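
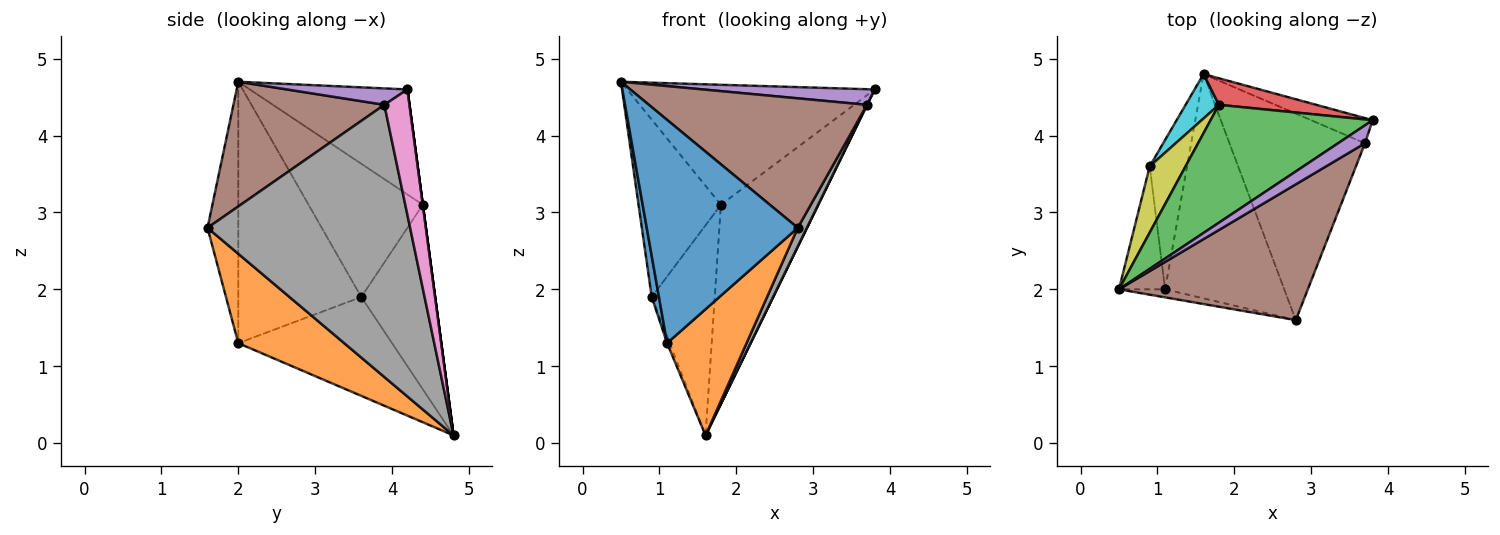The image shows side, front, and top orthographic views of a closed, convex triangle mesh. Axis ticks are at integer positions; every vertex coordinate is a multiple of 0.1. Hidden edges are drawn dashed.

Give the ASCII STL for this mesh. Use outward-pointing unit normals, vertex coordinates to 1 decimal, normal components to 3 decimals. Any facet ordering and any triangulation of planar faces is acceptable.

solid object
 facet normal -0.199 -0.979 -0.035
  outer loop
   vertex 1.1 2.0 1.3
   vertex 2.8 1.6 2.8
   vertex 0.5 2.0 4.7
  endloop
 endfacet
 facet normal 0.547 -0.410 -0.730
  outer loop
   vertex 1.1 2.0 1.3
   vertex 1.6 4.8 0.1
   vertex 2.8 1.6 2.8
  endloop
 endfacet
 facet normal -0.414 0.649 0.638
  outer loop
   vertex 1.8 4.4 3.1
   vertex 0.5 2.0 4.7
   vertex 3.8 4.2 4.6
  endloop
 endfacet
 facet normal 0.000 0.991 0.132
  outer loop
   vertex 1.8 4.4 3.1
   vertex 3.8 4.2 4.6
   vertex 1.6 4.8 0.1
  endloop
 endfacet
 facet normal 0.418 -0.596 0.685
  outer loop
   vertex 3.7 3.9 4.4
   vertex 3.8 4.2 4.6
   vertex 0.5 2.0 4.7
  endloop
 endfacet
 facet normal 0.431 -0.623 0.653
  outer loop
   vertex 3.7 3.9 4.4
   vertex 0.5 2.0 4.7
   vertex 2.8 1.6 2.8
  endloop
 endfacet
 facet normal 0.898 -0.006 -0.440
  outer loop
   vertex 3.7 3.9 4.4
   vertex 1.6 4.8 0.1
   vertex 3.8 4.2 4.6
  endloop
 endfacet
 facet normal 0.894 -0.040 -0.445
  outer loop
   vertex 3.7 3.9 4.4
   vertex 2.8 1.6 2.8
   vertex 1.6 4.8 0.1
  endloop
 endfacet
 facet normal -0.792 0.571 0.213
  outer loop
   vertex 0.9 3.6 1.9
   vertex 0.5 2.0 4.7
   vertex 1.8 4.4 3.1
  endloop
 endfacet
 facet normal -0.753 0.643 0.136
  outer loop
   vertex 0.9 3.6 1.9
   vertex 1.8 4.4 3.1
   vertex 1.6 4.8 0.1
  endloop
 endfacet
 facet normal -0.983 -0.058 -0.173
  outer loop
   vertex 0.9 3.6 1.9
   vertex 1.1 2.0 1.3
   vertex 0.5 2.0 4.7
  endloop
 endfacet
 facet normal -0.935 0.016 -0.353
  outer loop
   vertex 0.9 3.6 1.9
   vertex 1.6 4.8 0.1
   vertex 1.1 2.0 1.3
  endloop
 endfacet
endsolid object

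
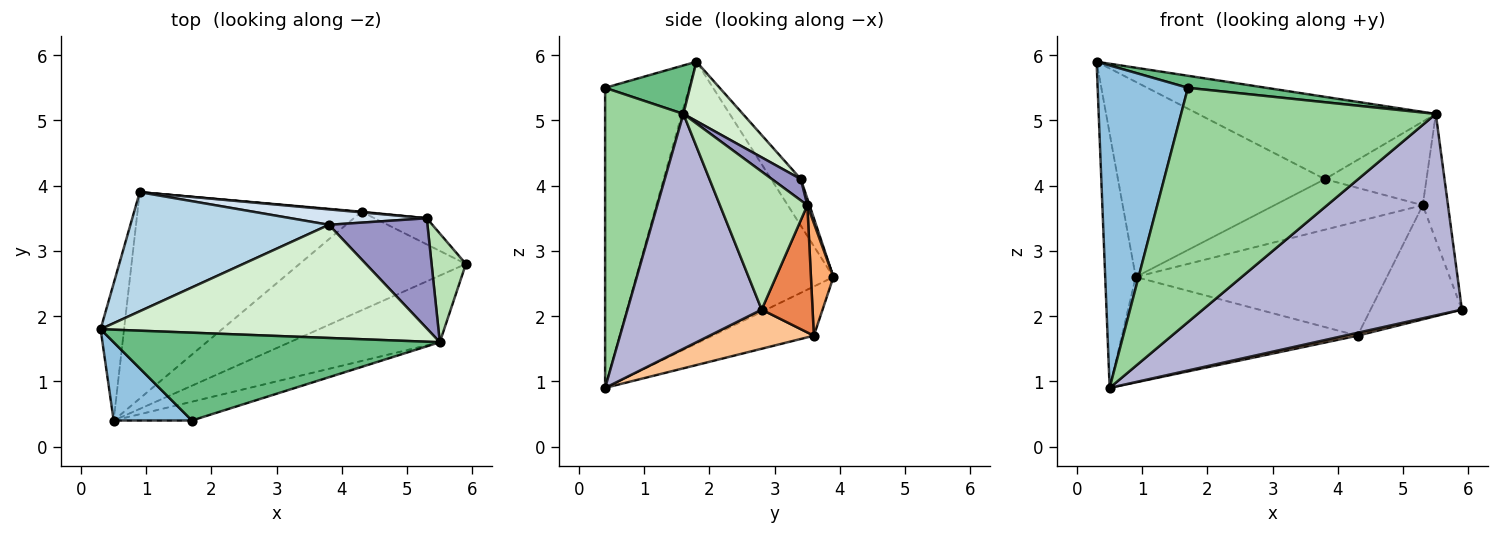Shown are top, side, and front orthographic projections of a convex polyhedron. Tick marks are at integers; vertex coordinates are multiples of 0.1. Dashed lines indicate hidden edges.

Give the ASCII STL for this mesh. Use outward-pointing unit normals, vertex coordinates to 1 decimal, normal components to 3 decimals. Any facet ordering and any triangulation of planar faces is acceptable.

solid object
 facet normal -0.985 0.152 -0.082
  outer loop
   vertex 0.5 0.4 0.9
   vertex 0.3 1.8 5.9
   vertex 0.9 3.9 2.6
  endloop
 endfacet
 facet normal -0.671 -0.721 0.175
  outer loop
   vertex 1.7 0.4 5.5
   vertex 0.3 1.8 5.9
   vertex 0.5 0.4 0.9
  endloop
 endfacet
 facet normal -0.121 0.847 0.517
  outer loop
   vertex 3.8 3.4 4.1
   vertex 0.9 3.9 2.6
   vertex 0.3 1.8 5.9
  endloop
 endfacet
 facet normal 0.014 0.956 0.292
  outer loop
   vertex 3.8 3.4 4.1
   vertex 5.3 3.5 3.7
   vertex 0.9 3.9 2.6
  endloop
 endfacet
 facet normal 0.477 0.857 -0.196
  outer loop
   vertex 4.3 3.6 1.7
   vertex 5.3 3.5 3.7
   vertex 5.9 2.8 2.1
  endloop
 endfacet
 facet normal 0.089 0.996 0.005
  outer loop
   vertex 4.3 3.6 1.7
   vertex 0.9 3.9 2.6
   vertex 5.3 3.5 3.7
  endloop
 endfacet
 facet normal 0.229 -0.029 -0.973
  outer loop
   vertex 4.3 3.6 1.7
   vertex 5.9 2.8 2.1
   vertex 0.5 0.4 0.9
  endloop
 endfacet
 facet normal -0.192 0.446 -0.874
  outer loop
   vertex 4.3 3.6 1.7
   vertex 0.5 0.4 0.9
   vertex 0.9 3.9 2.6
  endloop
 endfacet
 facet normal 0.146 -0.134 0.980
  outer loop
   vertex 5.5 1.6 5.1
   vertex 0.3 1.8 5.9
   vertex 1.7 0.4 5.5
  endloop
 endfacet
 facet normal 0.293 -0.953 -0.076
  outer loop
   vertex 5.5 1.6 5.1
   vertex 1.7 0.4 5.5
   vertex 0.5 0.4 0.9
  endloop
 endfacet
 facet normal 0.934 0.270 0.232
  outer loop
   vertex 5.5 1.6 5.1
   vertex 5.9 2.8 2.1
   vertex 5.3 3.5 3.7
  endloop
 endfacet
 facet normal 0.145 0.582 0.800
  outer loop
   vertex 5.5 1.6 5.1
   vertex 3.8 3.4 4.1
   vertex 0.3 1.8 5.9
  endloop
 endfacet
 facet normal 0.170 0.596 0.785
  outer loop
   vertex 5.5 1.6 5.1
   vertex 5.3 3.5 3.7
   vertex 3.8 3.4 4.1
  endloop
 endfacet
 facet normal 0.441 -0.852 -0.282
  outer loop
   vertex 5.5 1.6 5.1
   vertex 0.5 0.4 0.9
   vertex 5.9 2.8 2.1
  endloop
 endfacet
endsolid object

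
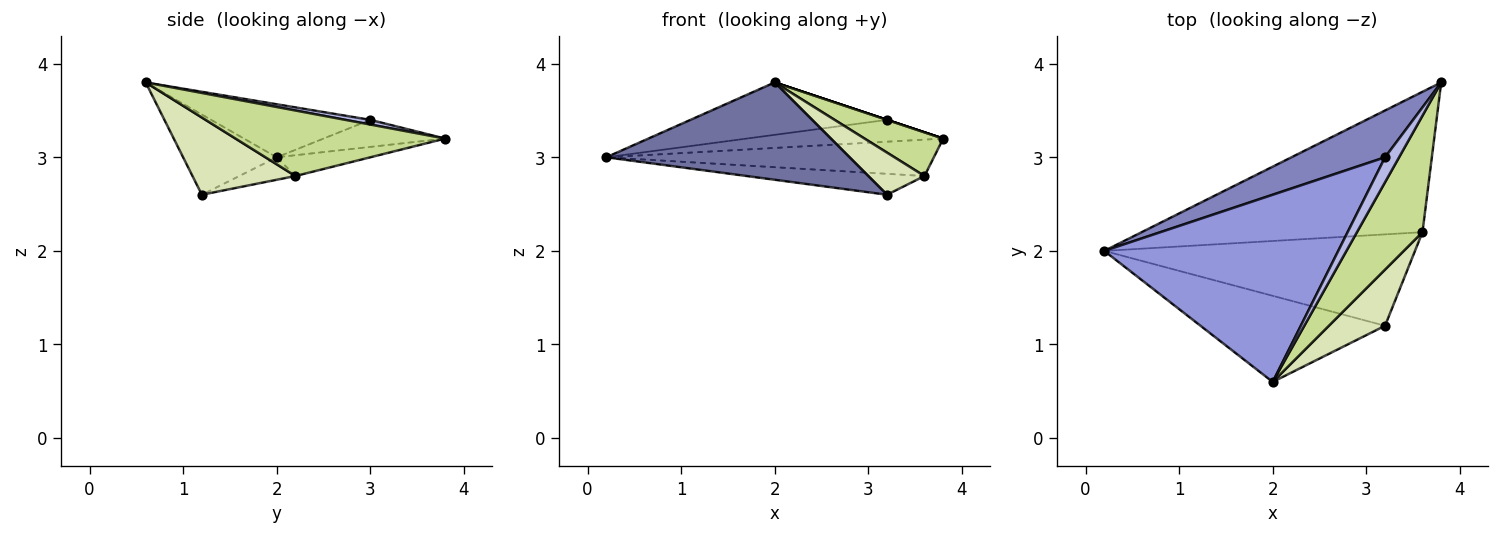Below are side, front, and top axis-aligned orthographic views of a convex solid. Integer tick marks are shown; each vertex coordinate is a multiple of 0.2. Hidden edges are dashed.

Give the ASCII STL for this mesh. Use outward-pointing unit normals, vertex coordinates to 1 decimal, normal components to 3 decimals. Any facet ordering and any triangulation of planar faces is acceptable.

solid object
 facet normal -0.277 -0.720 -0.637
  outer loop
   vertex 3.2 1.2 2.6
   vertex 2.0 0.6 3.8
   vertex 0.2 2.0 3.0
  endloop
 endfacet
 facet normal -0.253 0.409 0.877
  outer loop
   vertex 3.2 3.0 3.4
   vertex 3.8 3.8 3.2
   vertex 0.2 2.0 3.0
  endloop
 endfacet
 facet normal -0.213 0.263 0.941
  outer loop
   vertex 3.2 3.0 3.4
   vertex 0.2 2.0 3.0
   vertex 2.0 0.6 3.8
  endloop
 endfacet
 facet normal 0.316 0.000 0.949
  outer loop
   vertex 3.2 3.0 3.4
   vertex 2.0 0.6 3.8
   vertex 3.8 3.8 3.2
  endloop
 endfacet
 facet normal -0.072 0.250 -0.966
  outer loop
   vertex 3.6 2.2 2.8
   vertex 0.2 2.0 3.0
   vertex 3.8 3.8 3.2
  endloop
 endfacet
 facet normal -0.070 0.223 -0.972
  outer loop
   vertex 3.6 2.2 2.8
   vertex 3.2 1.2 2.6
   vertex 0.2 2.0 3.0
  endloop
 endfacet
 facet normal 0.683 -0.256 0.683
  outer loop
   vertex 3.6 2.2 2.8
   vertex 3.8 3.8 3.2
   vertex 2.0 0.6 3.8
  endloop
 endfacet
 facet normal 0.740 -0.404 0.538
  outer loop
   vertex 3.6 2.2 2.8
   vertex 2.0 0.6 3.8
   vertex 3.2 1.2 2.6
  endloop
 endfacet
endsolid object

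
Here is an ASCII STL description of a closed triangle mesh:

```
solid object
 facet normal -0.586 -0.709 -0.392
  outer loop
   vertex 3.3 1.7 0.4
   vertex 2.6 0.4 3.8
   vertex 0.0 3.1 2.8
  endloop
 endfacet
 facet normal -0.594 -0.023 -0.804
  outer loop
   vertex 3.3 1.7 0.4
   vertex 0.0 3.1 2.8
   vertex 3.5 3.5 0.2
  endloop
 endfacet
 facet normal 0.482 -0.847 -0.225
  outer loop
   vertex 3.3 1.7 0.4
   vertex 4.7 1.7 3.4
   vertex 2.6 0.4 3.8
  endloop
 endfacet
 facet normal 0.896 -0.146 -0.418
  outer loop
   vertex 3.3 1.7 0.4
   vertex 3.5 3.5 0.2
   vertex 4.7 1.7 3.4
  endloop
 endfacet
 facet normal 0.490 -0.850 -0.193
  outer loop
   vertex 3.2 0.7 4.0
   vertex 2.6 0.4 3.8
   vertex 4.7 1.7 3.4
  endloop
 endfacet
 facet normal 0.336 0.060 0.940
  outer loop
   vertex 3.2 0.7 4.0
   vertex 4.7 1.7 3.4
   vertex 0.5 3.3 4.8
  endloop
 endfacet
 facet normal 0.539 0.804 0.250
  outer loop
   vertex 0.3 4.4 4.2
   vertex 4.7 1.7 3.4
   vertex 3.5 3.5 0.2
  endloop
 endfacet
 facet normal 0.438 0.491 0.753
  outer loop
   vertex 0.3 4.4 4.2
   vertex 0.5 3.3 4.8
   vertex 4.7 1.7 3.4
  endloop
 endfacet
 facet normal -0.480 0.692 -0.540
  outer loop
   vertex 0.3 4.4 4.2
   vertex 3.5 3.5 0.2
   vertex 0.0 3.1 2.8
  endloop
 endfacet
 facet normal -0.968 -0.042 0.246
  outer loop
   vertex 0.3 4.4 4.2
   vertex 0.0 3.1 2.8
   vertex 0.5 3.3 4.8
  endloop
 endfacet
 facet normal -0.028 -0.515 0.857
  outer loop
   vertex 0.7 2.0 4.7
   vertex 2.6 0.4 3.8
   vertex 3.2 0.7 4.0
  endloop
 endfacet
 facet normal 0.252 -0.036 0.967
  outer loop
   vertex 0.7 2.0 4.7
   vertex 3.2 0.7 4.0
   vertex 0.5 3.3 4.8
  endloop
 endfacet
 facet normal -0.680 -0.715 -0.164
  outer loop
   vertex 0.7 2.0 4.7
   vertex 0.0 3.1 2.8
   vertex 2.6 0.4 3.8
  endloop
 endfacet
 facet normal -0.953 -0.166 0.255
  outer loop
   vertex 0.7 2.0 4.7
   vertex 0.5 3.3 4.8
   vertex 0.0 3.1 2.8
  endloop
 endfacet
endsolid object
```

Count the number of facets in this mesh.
14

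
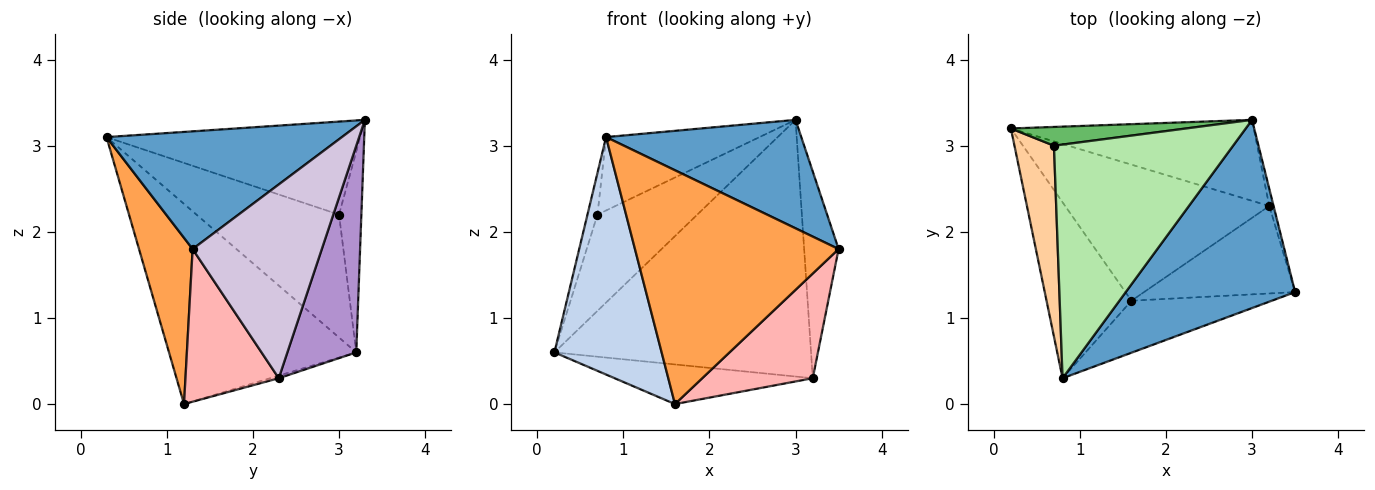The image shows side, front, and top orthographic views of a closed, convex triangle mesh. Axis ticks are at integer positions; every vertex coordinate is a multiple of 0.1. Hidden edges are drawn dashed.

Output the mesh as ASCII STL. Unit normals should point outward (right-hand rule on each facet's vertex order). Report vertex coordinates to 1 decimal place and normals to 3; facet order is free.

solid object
 facet normal 0.516 -0.428 0.742
  outer loop
   vertex 3.0 3.3 3.3
   vertex 0.8 0.3 3.1
   vertex 3.5 1.3 1.8
  endloop
 endfacet
 facet normal -0.814 -0.466 -0.346
  outer loop
   vertex 1.6 1.2 0.0
   vertex 0.8 0.3 3.1
   vertex 0.2 3.2 0.6
  endloop
 endfacet
 facet normal 0.249 -0.945 -0.210
  outer loop
   vertex 1.6 1.2 0.0
   vertex 3.5 1.3 1.8
   vertex 0.8 0.3 3.1
  endloop
 endfacet
 facet normal -0.950 0.067 0.305
  outer loop
   vertex 0.7 3.0 2.2
   vertex 0.2 3.2 0.6
   vertex 0.8 0.3 3.1
  endloop
 endfacet
 facet normal -0.214 0.959 0.187
  outer loop
   vertex 0.7 3.0 2.2
   vertex 3.0 3.3 3.3
   vertex 0.2 3.2 0.6
  endloop
 endfacet
 facet normal -0.444 0.269 0.855
  outer loop
   vertex 0.7 3.0 2.2
   vertex 0.8 0.3 3.1
   vertex 3.0 3.3 3.3
  endloop
 endfacet
 facet normal -0.012 0.280 -0.960
  outer loop
   vertex 3.2 2.3 0.3
   vertex 1.6 1.2 0.0
   vertex 0.2 3.2 0.6
  endloop
 endfacet
 facet normal 0.544 -0.644 -0.538
  outer loop
   vertex 3.2 2.3 0.3
   vertex 3.5 1.3 1.8
   vertex 1.6 1.2 0.0
  endloop
 endfacet
 facet normal 0.248 0.924 -0.291
  outer loop
   vertex 3.2 2.3 0.3
   vertex 0.2 3.2 0.6
   vertex 3.0 3.3 3.3
  endloop
 endfacet
 facet normal 0.966 0.258 -0.021
  outer loop
   vertex 3.2 2.3 0.3
   vertex 3.0 3.3 3.3
   vertex 3.5 1.3 1.8
  endloop
 endfacet
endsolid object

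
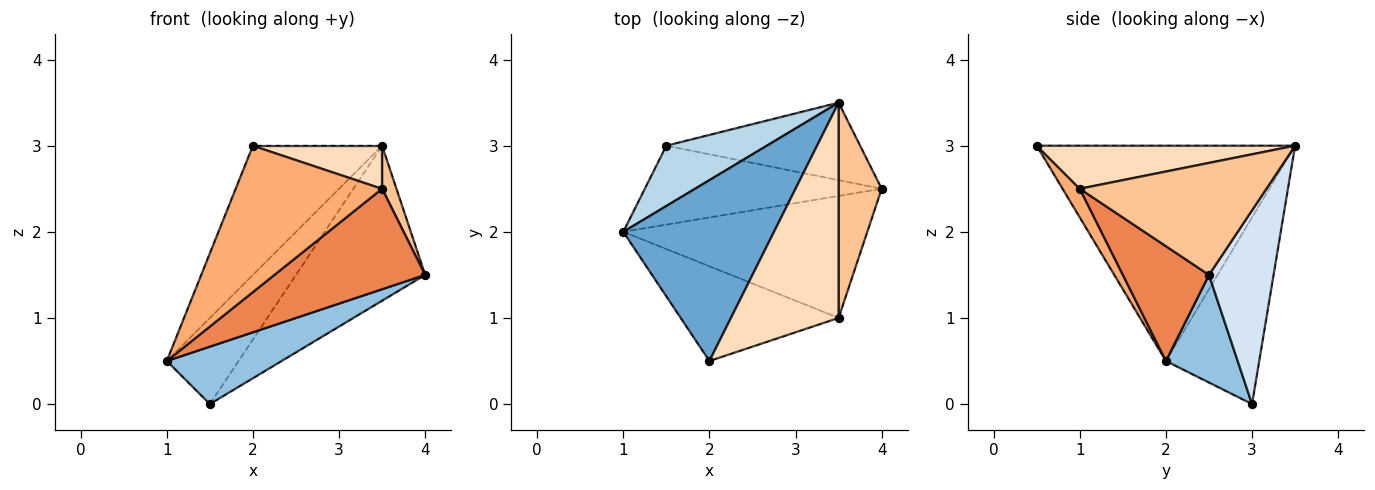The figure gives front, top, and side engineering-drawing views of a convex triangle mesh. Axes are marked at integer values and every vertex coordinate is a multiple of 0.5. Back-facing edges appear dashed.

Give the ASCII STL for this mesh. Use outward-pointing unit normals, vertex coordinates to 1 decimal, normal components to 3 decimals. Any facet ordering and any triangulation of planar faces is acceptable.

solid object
 facet normal -0.758 0.379 0.531
  outer loop
   vertex 3.5 3.5 3.0
   vertex 1.0 2.0 0.5
   vertex 2.0 0.5 3.0
  endloop
 endfacet
 facet normal 0.345 -0.552 -0.759
  outer loop
   vertex 1.5 3.0 0.0
   vertex 4.0 2.5 1.5
   vertex 1.0 2.0 0.5
  endloop
 endfacet
 facet normal -0.729 0.561 0.393
  outer loop
   vertex 1.5 3.0 0.0
   vertex 1.0 2.0 0.5
   vertex 3.5 3.5 3.0
  endloop
 endfacet
 facet normal 0.408 0.816 -0.408
  outer loop
   vertex 1.5 3.0 0.0
   vertex 3.5 3.5 3.0
   vertex 4.0 2.5 1.5
  endloop
 endfacet
 facet normal 0.341 -0.598 -0.726
  outer loop
   vertex 3.5 1.0 2.5
   vertex 1.0 2.0 0.5
   vertex 4.0 2.5 1.5
  endloop
 endfacet
 facet normal 0.098 -0.836 -0.541
  outer loop
   vertex 3.5 1.0 2.5
   vertex 2.0 0.5 3.0
   vertex 1.0 2.0 0.5
  endloop
 endfacet
 facet normal 0.931 -0.072 0.358
  outer loop
   vertex 3.5 1.0 2.5
   vertex 4.0 2.5 1.5
   vertex 3.5 3.5 3.0
  endloop
 endfacet
 facet normal 0.365 -0.183 0.913
  outer loop
   vertex 3.5 1.0 2.5
   vertex 3.5 3.5 3.0
   vertex 2.0 0.5 3.0
  endloop
 endfacet
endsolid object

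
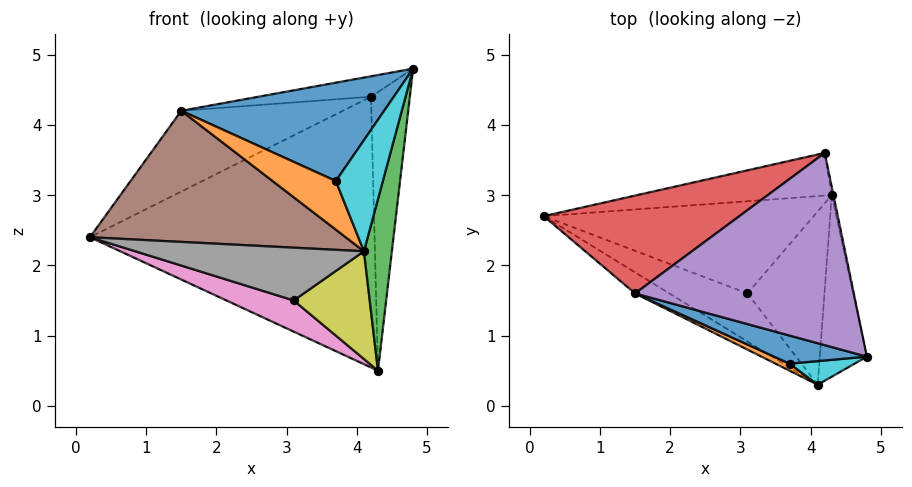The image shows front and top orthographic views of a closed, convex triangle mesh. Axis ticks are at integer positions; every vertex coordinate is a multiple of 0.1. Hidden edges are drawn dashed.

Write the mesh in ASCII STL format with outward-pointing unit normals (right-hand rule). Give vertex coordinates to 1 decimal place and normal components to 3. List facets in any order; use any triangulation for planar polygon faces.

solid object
 facet normal -0.143 0.978 -0.154
  outer loop
   vertex 4.3 3.0 0.5
   vertex 0.2 2.7 2.4
   vertex 4.2 3.6 4.4
  endloop
 endfacet
 facet normal 0.979 0.202 -0.006
  outer loop
   vertex 4.3 3.0 0.5
   vertex 4.2 3.6 4.4
   vertex 4.8 0.7 4.8
  endloop
 endfacet
 facet normal 0.951 -0.211 -0.224
  outer loop
   vertex 4.1 0.3 2.2
   vertex 4.3 3.0 0.5
   vertex 4.8 0.7 4.8
  endloop
 endfacet
 facet normal -0.467 0.563 0.682
  outer loop
   vertex 1.5 1.6 4.2
   vertex 4.2 3.6 4.4
   vertex 0.2 2.7 2.4
  endloop
 endfacet
 facet normal -0.150 0.105 0.983
  outer loop
   vertex 1.5 1.6 4.2
   vertex 4.8 0.7 4.8
   vertex 4.2 3.6 4.4
  endloop
 endfacet
 facet normal -0.524 -0.841 -0.135
  outer loop
   vertex 1.5 1.6 4.2
   vertex 0.2 2.7 2.4
   vertex 4.1 0.3 2.2
  endloop
 endfacet
 facet normal -0.384 -0.296 -0.875
  outer loop
   vertex 3.1 1.6 1.5
   vertex 0.2 2.7 2.4
   vertex 4.3 3.0 0.5
  endloop
 endfacet
 facet normal -0.440 -0.664 -0.605
  outer loop
   vertex 3.1 1.6 1.5
   vertex 4.1 0.3 2.2
   vertex 0.2 2.7 2.4
  endloop
 endfacet
 facet normal -0.091 -0.526 -0.846
  outer loop
   vertex 3.1 1.6 1.5
   vertex 4.3 3.0 0.5
   vertex 4.1 0.3 2.2
  endloop
 endfacet
 facet normal -0.209 -0.957 0.203
  outer loop
   vertex 3.7 0.6 3.2
   vertex 4.1 0.3 2.2
   vertex 4.8 0.7 4.8
  endloop
 endfacet
 facet normal -0.298 -0.918 0.262
  outer loop
   vertex 3.7 0.6 3.2
   vertex 4.8 0.7 4.8
   vertex 1.5 1.6 4.2
  endloop
 endfacet
 facet normal -0.359 -0.924 0.133
  outer loop
   vertex 3.7 0.6 3.2
   vertex 1.5 1.6 4.2
   vertex 4.1 0.3 2.2
  endloop
 endfacet
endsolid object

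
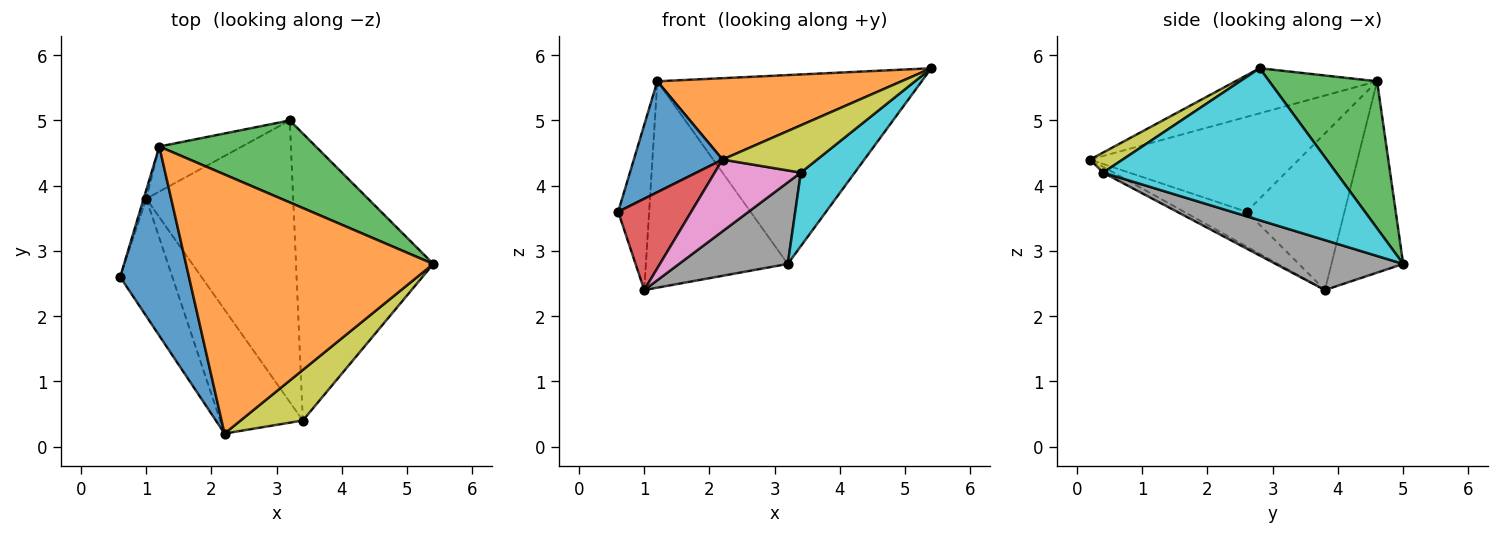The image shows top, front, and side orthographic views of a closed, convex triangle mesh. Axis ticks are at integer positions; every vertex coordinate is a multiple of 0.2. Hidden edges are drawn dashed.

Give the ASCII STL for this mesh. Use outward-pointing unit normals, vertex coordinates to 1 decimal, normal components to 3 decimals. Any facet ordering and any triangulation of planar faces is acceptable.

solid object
 facet normal -0.766 -0.325 0.555
  outer loop
   vertex 1.2 4.6 5.6
   vertex 0.6 2.6 3.6
   vertex 2.2 0.2 4.4
  endloop
 endfacet
 facet normal -0.171 -0.295 0.940
  outer loop
   vertex 1.2 4.6 5.6
   vertex 2.2 0.2 4.4
   vertex 5.4 2.8 5.8
  endloop
 endfacet
 facet normal 0.350 0.859 0.373
  outer loop
   vertex 1.2 4.6 5.6
   vertex 5.4 2.8 5.8
   vertex 3.2 5.0 2.8
  endloop
 endfacet
 facet normal -0.466 -0.543 -0.699
  outer loop
   vertex 1.0 3.8 2.4
   vertex 2.2 0.2 4.4
   vertex 0.6 2.6 3.6
  endloop
 endfacet
 facet normal -0.953 0.302 -0.016
  outer loop
   vertex 1.0 3.8 2.4
   vertex 0.6 2.6 3.6
   vertex 1.2 4.6 5.6
  endloop
 endfacet
 facet normal -0.443 0.876 -0.191
  outer loop
   vertex 1.0 3.8 2.4
   vertex 1.2 4.6 5.6
   vertex 3.2 5.0 2.8
  endloop
 endfacet
 facet normal -0.061 -0.500 -0.864
  outer loop
   vertex 3.4 0.4 4.2
   vertex 2.2 0.2 4.4
   vertex 1.0 3.8 2.4
  endloop
 endfacet
 facet normal 0.310 -0.264 -0.913
  outer loop
   vertex 3.4 0.4 4.2
   vertex 1.0 3.8 2.4
   vertex 3.2 5.0 2.8
  endloop
 endfacet
 facet normal 0.229 -0.665 0.711
  outer loop
   vertex 3.4 0.4 4.2
   vertex 5.4 2.8 5.8
   vertex 2.2 0.2 4.4
  endloop
 endfacet
 facet normal 0.731 -0.169 -0.661
  outer loop
   vertex 3.4 0.4 4.2
   vertex 3.2 5.0 2.8
   vertex 5.4 2.8 5.8
  endloop
 endfacet
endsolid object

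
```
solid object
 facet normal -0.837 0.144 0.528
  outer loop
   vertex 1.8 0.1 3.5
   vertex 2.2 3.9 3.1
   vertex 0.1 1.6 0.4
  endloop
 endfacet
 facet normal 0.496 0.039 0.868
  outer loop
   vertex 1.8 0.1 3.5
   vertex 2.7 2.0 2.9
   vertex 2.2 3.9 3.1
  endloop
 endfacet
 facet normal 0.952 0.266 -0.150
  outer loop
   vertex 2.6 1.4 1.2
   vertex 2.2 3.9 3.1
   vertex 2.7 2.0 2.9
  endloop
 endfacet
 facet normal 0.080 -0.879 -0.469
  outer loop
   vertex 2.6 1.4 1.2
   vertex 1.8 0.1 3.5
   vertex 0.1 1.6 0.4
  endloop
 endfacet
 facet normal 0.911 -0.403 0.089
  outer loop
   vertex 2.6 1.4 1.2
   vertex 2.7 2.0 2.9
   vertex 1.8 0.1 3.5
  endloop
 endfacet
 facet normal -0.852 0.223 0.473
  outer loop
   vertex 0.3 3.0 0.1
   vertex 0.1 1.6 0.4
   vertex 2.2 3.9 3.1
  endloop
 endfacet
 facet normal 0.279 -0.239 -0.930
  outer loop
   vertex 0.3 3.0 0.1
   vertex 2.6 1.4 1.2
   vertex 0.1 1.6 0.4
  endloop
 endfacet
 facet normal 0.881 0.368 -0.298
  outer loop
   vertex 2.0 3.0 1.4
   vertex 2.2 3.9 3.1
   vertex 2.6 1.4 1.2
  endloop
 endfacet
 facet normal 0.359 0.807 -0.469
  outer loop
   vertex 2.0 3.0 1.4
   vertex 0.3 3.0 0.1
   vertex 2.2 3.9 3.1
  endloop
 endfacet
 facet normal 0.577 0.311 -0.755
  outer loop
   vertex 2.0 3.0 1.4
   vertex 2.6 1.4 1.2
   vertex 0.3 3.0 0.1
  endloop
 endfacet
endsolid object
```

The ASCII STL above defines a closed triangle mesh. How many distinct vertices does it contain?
7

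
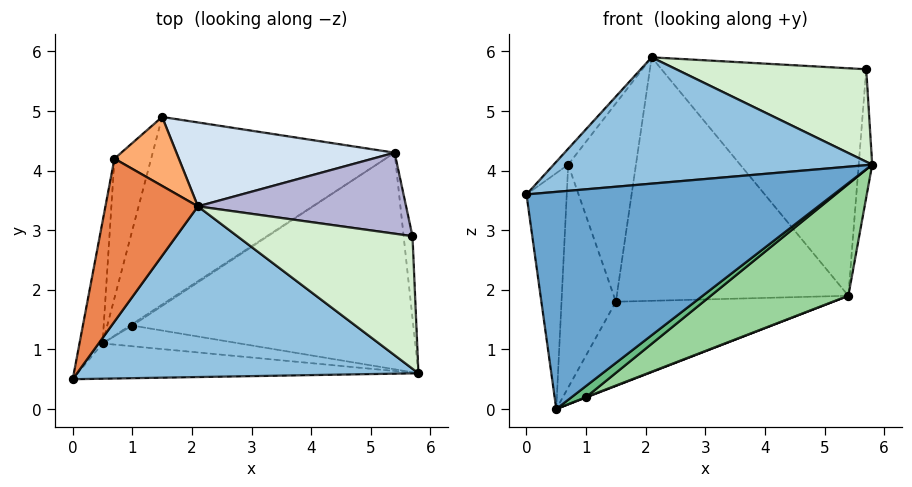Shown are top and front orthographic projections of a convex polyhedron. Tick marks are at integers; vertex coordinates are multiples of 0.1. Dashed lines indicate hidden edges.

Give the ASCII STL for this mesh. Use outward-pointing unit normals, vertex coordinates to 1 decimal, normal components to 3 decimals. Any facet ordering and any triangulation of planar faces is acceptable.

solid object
 facet normal 0.031 -0.987 -0.160
  outer loop
   vertex 0.5 1.1 0.0
   vertex 5.8 0.6 4.1
   vertex 0.0 0.5 3.6
  endloop
 endfacet
 facet normal -0.059 -0.594 0.802
  outer loop
   vertex 2.1 3.4 5.9
   vertex 0.0 0.5 3.6
   vertex 5.8 0.6 4.1
  endloop
 endfacet
 facet normal 0.086 0.408 -0.909
  outer loop
   vertex 5.4 4.3 1.9
   vertex 0.5 1.1 0.0
   vertex 1.5 4.9 1.8
  endloop
 endfacet
 facet normal 0.136 0.937 0.323
  outer loop
   vertex 5.4 4.3 1.9
   vertex 1.5 4.9 1.8
   vertex 2.1 3.4 5.9
  endloop
 endfacet
 facet normal -0.774 0.061 0.630
  outer loop
   vertex 0.7 4.2 4.1
   vertex 0.0 0.5 3.6
   vertex 2.1 3.4 5.9
  endloop
 endfacet
 facet normal 0.117 0.938 0.326
  outer loop
   vertex 0.7 4.2 4.1
   vertex 2.1 3.4 5.9
   vertex 1.5 4.9 1.8
  endloop
 endfacet
 facet normal -0.975 0.198 -0.102
  outer loop
   vertex 0.7 4.2 4.1
   vertex 0.5 1.1 0.0
   vertex 0.0 0.5 3.6
  endloop
 endfacet
 facet normal -0.915 0.342 -0.214
  outer loop
   vertex 0.7 4.2 4.1
   vertex 1.5 4.9 1.8
   vertex 0.5 1.1 0.0
  endloop
 endfacet
 facet normal 0.537 -0.400 -0.743
  outer loop
   vertex 1.0 1.4 0.2
   vertex 5.8 0.6 4.1
   vertex 0.5 1.1 0.0
  endloop
 endfacet
 facet normal 0.542 -0.385 -0.747
  outer loop
   vertex 1.0 1.4 0.2
   vertex 5.4 4.3 1.9
   vertex 5.8 0.6 4.1
  endloop
 endfacet
 facet normal 0.465 -0.199 -0.863
  outer loop
   vertex 1.0 1.4 0.2
   vertex 0.5 1.1 0.0
   vertex 5.4 4.3 1.9
  endloop
 endfacet
 facet normal -0.034 -0.572 0.820
  outer loop
   vertex 5.7 2.9 5.7
   vertex 2.1 3.4 5.9
   vertex 5.8 0.6 4.1
  endloop
 endfacet
 facet normal 0.996 0.078 -0.050
  outer loop
   vertex 5.7 2.9 5.7
   vertex 5.8 0.6 4.1
   vertex 5.4 4.3 1.9
  endloop
 endfacet
 facet normal 0.148 0.932 0.332
  outer loop
   vertex 5.7 2.9 5.7
   vertex 5.4 4.3 1.9
   vertex 2.1 3.4 5.9
  endloop
 endfacet
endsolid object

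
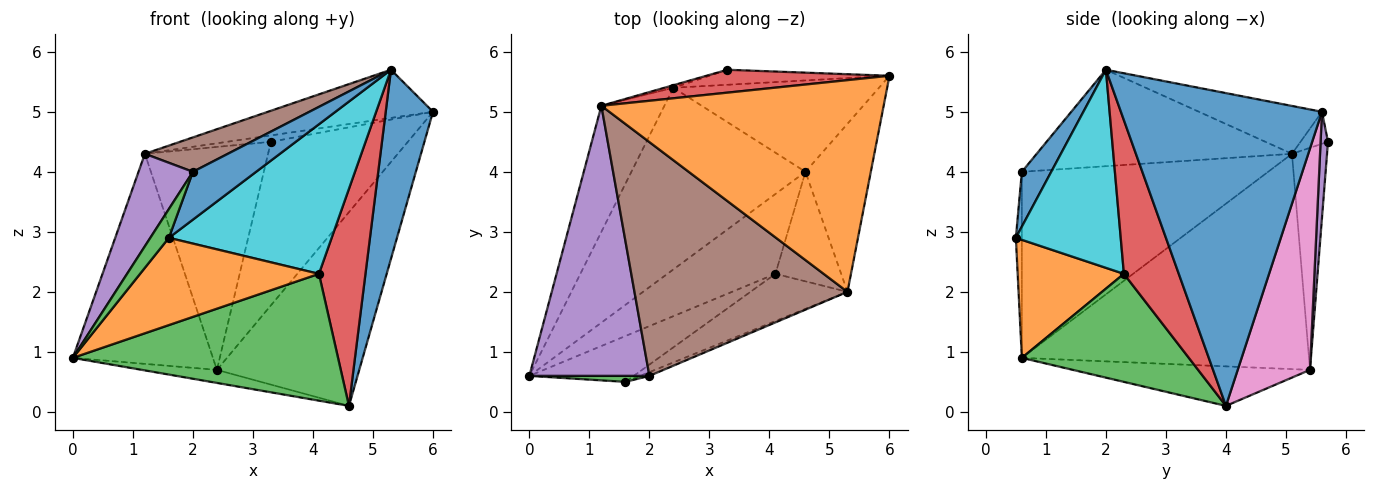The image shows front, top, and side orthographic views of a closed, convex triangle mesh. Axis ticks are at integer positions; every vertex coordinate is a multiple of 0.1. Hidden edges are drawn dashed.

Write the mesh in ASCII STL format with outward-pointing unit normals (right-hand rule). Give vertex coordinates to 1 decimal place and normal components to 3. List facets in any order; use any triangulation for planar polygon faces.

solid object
 facet normal 0.954 -0.224 -0.199
  outer loop
   vertex 4.6 4.0 0.1
   vertex 6.0 5.6 5.0
   vertex 5.3 2.0 5.7
  endloop
 endfacet
 facet normal -0.163 0.219 0.962
  outer loop
   vertex 1.2 5.1 4.3
   vertex 5.3 2.0 5.7
   vertex 6.0 5.6 5.0
  endloop
 endfacet
 facet normal 0.470 -0.747 -0.470
  outer loop
   vertex 4.1 2.3 2.3
   vertex 0.0 0.6 0.9
   vertex 4.6 4.0 0.1
  endloop
 endfacet
 facet normal 0.725 -0.615 -0.310
  outer loop
   vertex 4.1 2.3 2.3
   vertex 4.6 4.0 0.1
   vertex 5.3 2.0 5.7
  endloop
 endfacet
 facet normal -0.826 -0.182 0.533
  outer loop
   vertex 2.0 0.6 4.0
   vertex 1.2 5.1 4.3
   vertex 0.0 0.6 0.9
  endloop
 endfacet
 facet normal -0.409 -0.133 0.903
  outer loop
   vertex 2.0 0.6 4.0
   vertex 5.3 2.0 5.7
   vertex 1.2 5.1 4.3
  endloop
 endfacet
 facet normal 0.417 0.822 -0.388
  outer loop
   vertex 2.4 5.4 0.7
   vertex 6.0 5.6 5.0
   vertex 4.6 4.0 0.1
  endloop
 endfacet
 facet normal -0.221 0.070 -0.973
  outer loop
   vertex 2.4 5.4 0.7
   vertex 4.6 4.0 0.1
   vertex 0.0 0.6 0.9
  endloop
 endfacet
 facet normal -0.869 0.424 -0.254
  outer loop
   vertex 2.4 5.4 0.7
   vertex 0.0 0.6 0.9
   vertex 1.2 5.1 4.3
  endloop
 endfacet
 facet normal 0.523 -0.813 -0.256
  outer loop
   vertex 1.6 0.5 2.9
   vertex 4.1 2.3 2.3
   vertex 5.3 2.0 5.7
  endloop
 endfacet
 facet normal 0.420 -0.905 -0.071
  outer loop
   vertex 1.6 0.5 2.9
   vertex 5.3 2.0 5.7
   vertex 2.0 0.6 4.0
  endloop
 endfacet
 facet normal 0.465 -0.784 -0.412
  outer loop
   vertex 1.6 0.5 2.9
   vertex 0.0 0.6 0.9
   vertex 4.1 2.3 2.3
  endloop
 endfacet
 facet normal -0.301 -0.933 0.194
  outer loop
   vertex 1.6 0.5 2.9
   vertex 2.0 0.6 4.0
   vertex 0.0 0.6 0.9
  endloop
 endfacet
 facet normal -0.166 0.265 0.950
  outer loop
   vertex 3.3 5.7 4.5
   vertex 1.2 5.1 4.3
   vertex 6.0 5.6 5.0
  endloop
 endfacet
 facet normal 0.054 0.994 -0.091
  outer loop
   vertex 3.3 5.7 4.5
   vertex 6.0 5.6 5.0
   vertex 2.4 5.4 0.7
  endloop
 endfacet
 facet normal -0.274 0.962 -0.011
  outer loop
   vertex 3.3 5.7 4.5
   vertex 2.4 5.4 0.7
   vertex 1.2 5.1 4.3
  endloop
 endfacet
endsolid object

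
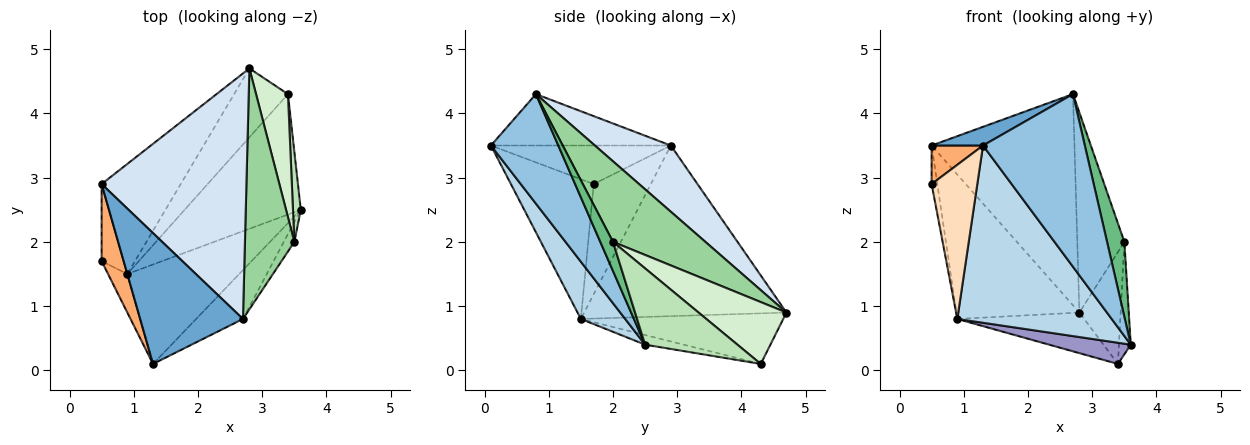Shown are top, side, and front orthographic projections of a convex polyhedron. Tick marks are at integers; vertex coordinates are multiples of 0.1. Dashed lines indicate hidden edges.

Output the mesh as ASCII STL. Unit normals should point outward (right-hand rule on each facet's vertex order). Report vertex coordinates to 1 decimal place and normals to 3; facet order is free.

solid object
 facet normal -0.444 -0.127 0.887
  outer loop
   vertex 2.7 0.8 4.3
   vertex 0.5 2.9 3.5
   vertex 1.3 0.1 3.5
  endloop
 endfacet
 facet normal 0.537 -0.812 -0.230
  outer loop
   vertex 2.7 0.8 4.3
   vertex 1.3 0.1 3.5
   vertex 3.6 2.5 0.4
  endloop
 endfacet
 facet normal 0.243 -0.846 -0.475
  outer loop
   vertex 0.9 1.5 0.8
   vertex 3.6 2.5 0.4
   vertex 1.3 0.1 3.5
  endloop
 endfacet
 facet normal 0.328 0.616 0.716
  outer loop
   vertex 2.8 4.7 0.9
   vertex 0.5 2.9 3.5
   vertex 2.7 0.8 4.3
  endloop
 endfacet
 facet normal -0.794 0.483 -0.368
  outer loop
   vertex 2.8 4.7 0.9
   vertex 0.9 1.5 0.8
   vertex 0.5 2.9 3.5
  endloop
 endfacet
 facet normal -0.843 -0.241 0.482
  outer loop
   vertex 0.5 1.7 2.9
   vertex 1.3 0.1 3.5
   vertex 0.5 2.9 3.5
  endloop
 endfacet
 facet normal -0.976 0.098 -0.195
  outer loop
   vertex 0.5 1.7 2.9
   vertex 0.5 2.9 3.5
   vertex 0.9 1.5 0.8
  endloop
 endfacet
 facet normal -0.869 -0.480 -0.120
  outer loop
   vertex 0.5 1.7 2.9
   vertex 0.9 1.5 0.8
   vertex 1.3 0.1 3.5
  endloop
 endfacet
 facet normal 0.578 -0.788 -0.210
  outer loop
   vertex 3.5 2.0 2.0
   vertex 2.7 0.8 4.3
   vertex 3.6 2.5 0.4
  endloop
 endfacet
 facet normal 0.782 0.398 0.480
  outer loop
   vertex 3.5 2.0 2.0
   vertex 2.8 4.7 0.9
   vertex 2.7 0.8 4.3
  endloop
 endfacet
 facet normal 0.987 0.127 0.101
  outer loop
   vertex 3.4 4.3 0.1
   vertex 3.5 2.0 2.0
   vertex 3.6 2.5 0.4
  endloop
 endfacet
 facet normal 0.820 0.385 0.423
  outer loop
   vertex 3.4 4.3 0.1
   vertex 2.8 4.7 0.9
   vertex 3.5 2.0 2.0
  endloop
 endfacet
 facet normal -0.081 -0.173 -0.982
  outer loop
   vertex 3.4 4.3 0.1
   vertex 3.6 2.5 0.4
   vertex 0.9 1.5 0.8
  endloop
 endfacet
 facet normal -0.629 0.395 -0.669
  outer loop
   vertex 3.4 4.3 0.1
   vertex 0.9 1.5 0.8
   vertex 2.8 4.7 0.9
  endloop
 endfacet
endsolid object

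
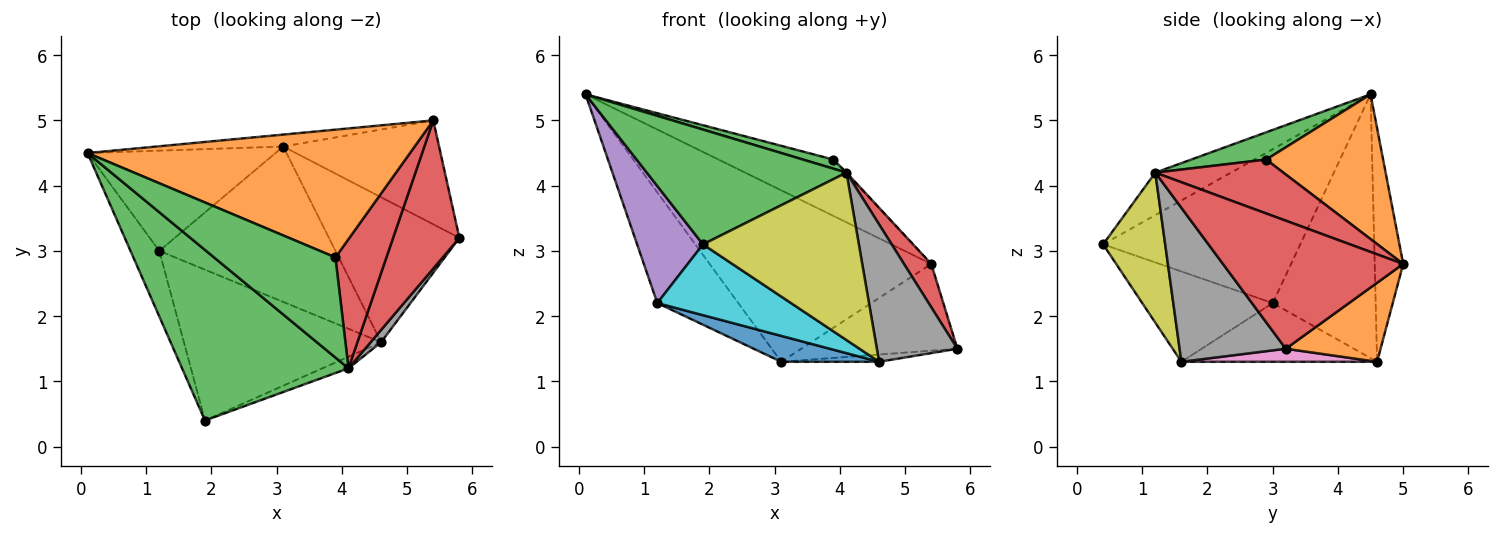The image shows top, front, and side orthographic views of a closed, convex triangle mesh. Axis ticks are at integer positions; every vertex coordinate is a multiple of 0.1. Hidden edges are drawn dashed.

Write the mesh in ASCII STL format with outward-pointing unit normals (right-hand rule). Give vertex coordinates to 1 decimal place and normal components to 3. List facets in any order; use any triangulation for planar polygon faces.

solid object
 facet normal -0.127 0.989 -0.069
  outer loop
   vertex 3.1 4.6 1.3
   vertex 0.1 4.5 5.4
   vertex 5.4 5.0 2.8
  endloop
 endfacet
 facet normal 0.363 0.597 -0.715
  outer loop
   vertex 3.1 4.6 1.3
   vertex 5.4 5.0 2.8
   vertex 5.8 3.2 1.5
  endloop
 endfacet
 facet normal -0.207 -0.546 0.812
  outer loop
   vertex 4.1 1.2 4.2
   vertex 0.1 4.5 5.4
   vertex 1.9 0.4 3.1
  endloop
 endfacet
 facet normal 0.880 -0.133 0.455
  outer loop
   vertex 4.1 1.2 4.2
   vertex 5.8 3.2 1.5
   vertex 5.4 5.0 2.8
  endloop
 endfacet
 facet normal -0.934 -0.312 -0.175
  outer loop
   vertex 1.2 3.0 2.2
   vertex 1.9 0.4 3.1
   vertex 0.1 4.5 5.4
  endloop
 endfacet
 facet normal -0.686 0.539 -0.489
  outer loop
   vertex 1.2 3.0 2.2
   vertex 0.1 4.5 5.4
   vertex 3.1 4.6 1.3
  endloop
 endfacet
 facet normal 0.099 0.050 -0.994
  outer loop
   vertex 4.6 1.6 1.3
   vertex 3.1 4.6 1.3
   vertex 5.8 3.2 1.5
  endloop
 endfacet
 facet normal 0.796 -0.603 0.054
  outer loop
   vertex 4.6 1.6 1.3
   vertex 5.8 3.2 1.5
   vertex 4.1 1.2 4.2
  endloop
 endfacet
 facet normal 0.369 -0.927 -0.064
  outer loop
   vertex 4.6 1.6 1.3
   vertex 4.1 1.2 4.2
   vertex 1.9 0.4 3.1
  endloop
 endfacet
 facet normal -0.383 -0.393 -0.836
  outer loop
   vertex 4.6 1.6 1.3
   vertex 1.9 0.4 3.1
   vertex 1.2 3.0 2.2
  endloop
 endfacet
 facet normal -0.312 -0.156 -0.937
  outer loop
   vertex 4.6 1.6 1.3
   vertex 1.2 3.0 2.2
   vertex 3.1 4.6 1.3
  endloop
 endfacet
 facet normal 0.380 0.373 0.846
  outer loop
   vertex 3.9 2.9 4.4
   vertex 5.4 5.0 2.8
   vertex 0.1 4.5 5.4
  endloop
 endfacet
 facet normal 0.218 -0.089 0.972
  outer loop
   vertex 3.9 2.9 4.4
   vertex 0.1 4.5 5.4
   vertex 4.1 1.2 4.2
  endloop
 endfacet
 facet normal 0.726 0.005 0.687
  outer loop
   vertex 3.9 2.9 4.4
   vertex 4.1 1.2 4.2
   vertex 5.4 5.0 2.8
  endloop
 endfacet
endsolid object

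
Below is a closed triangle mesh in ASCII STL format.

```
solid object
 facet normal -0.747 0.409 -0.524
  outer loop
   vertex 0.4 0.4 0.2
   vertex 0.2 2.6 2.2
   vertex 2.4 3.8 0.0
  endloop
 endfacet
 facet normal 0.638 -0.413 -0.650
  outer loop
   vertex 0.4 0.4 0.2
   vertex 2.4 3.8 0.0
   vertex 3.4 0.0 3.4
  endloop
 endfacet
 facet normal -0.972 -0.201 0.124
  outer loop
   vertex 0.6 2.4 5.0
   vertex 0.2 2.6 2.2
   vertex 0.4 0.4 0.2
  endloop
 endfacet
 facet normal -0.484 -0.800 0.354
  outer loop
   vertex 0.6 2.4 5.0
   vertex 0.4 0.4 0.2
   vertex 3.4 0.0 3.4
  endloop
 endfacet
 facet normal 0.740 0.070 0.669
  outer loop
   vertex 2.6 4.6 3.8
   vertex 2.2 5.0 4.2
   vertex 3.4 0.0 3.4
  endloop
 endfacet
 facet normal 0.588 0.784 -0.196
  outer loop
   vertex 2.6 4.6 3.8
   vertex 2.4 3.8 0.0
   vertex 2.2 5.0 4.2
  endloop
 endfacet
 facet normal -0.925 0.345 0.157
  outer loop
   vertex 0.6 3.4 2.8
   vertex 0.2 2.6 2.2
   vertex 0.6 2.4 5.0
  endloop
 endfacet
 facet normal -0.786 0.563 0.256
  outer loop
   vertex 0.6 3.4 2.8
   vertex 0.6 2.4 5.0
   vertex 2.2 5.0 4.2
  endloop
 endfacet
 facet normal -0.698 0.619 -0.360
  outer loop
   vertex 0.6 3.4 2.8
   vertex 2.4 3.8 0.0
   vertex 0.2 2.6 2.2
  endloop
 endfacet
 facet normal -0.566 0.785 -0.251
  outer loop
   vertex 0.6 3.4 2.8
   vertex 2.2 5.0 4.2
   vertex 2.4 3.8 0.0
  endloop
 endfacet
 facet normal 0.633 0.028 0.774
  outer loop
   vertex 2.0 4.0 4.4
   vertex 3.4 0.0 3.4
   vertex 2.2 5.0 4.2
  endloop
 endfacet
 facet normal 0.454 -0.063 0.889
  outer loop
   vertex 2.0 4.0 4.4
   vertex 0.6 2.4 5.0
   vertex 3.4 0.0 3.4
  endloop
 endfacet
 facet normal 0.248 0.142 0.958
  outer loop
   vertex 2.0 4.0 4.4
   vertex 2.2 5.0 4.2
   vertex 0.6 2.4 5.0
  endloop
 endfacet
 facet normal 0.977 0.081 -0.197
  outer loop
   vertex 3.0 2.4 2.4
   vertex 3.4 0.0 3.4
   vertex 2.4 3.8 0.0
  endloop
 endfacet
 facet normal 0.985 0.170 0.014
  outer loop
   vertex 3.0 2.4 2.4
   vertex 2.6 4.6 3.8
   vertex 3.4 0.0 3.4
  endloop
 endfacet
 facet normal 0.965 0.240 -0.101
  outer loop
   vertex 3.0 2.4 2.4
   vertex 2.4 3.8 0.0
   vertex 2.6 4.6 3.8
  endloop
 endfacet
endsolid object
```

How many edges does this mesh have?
24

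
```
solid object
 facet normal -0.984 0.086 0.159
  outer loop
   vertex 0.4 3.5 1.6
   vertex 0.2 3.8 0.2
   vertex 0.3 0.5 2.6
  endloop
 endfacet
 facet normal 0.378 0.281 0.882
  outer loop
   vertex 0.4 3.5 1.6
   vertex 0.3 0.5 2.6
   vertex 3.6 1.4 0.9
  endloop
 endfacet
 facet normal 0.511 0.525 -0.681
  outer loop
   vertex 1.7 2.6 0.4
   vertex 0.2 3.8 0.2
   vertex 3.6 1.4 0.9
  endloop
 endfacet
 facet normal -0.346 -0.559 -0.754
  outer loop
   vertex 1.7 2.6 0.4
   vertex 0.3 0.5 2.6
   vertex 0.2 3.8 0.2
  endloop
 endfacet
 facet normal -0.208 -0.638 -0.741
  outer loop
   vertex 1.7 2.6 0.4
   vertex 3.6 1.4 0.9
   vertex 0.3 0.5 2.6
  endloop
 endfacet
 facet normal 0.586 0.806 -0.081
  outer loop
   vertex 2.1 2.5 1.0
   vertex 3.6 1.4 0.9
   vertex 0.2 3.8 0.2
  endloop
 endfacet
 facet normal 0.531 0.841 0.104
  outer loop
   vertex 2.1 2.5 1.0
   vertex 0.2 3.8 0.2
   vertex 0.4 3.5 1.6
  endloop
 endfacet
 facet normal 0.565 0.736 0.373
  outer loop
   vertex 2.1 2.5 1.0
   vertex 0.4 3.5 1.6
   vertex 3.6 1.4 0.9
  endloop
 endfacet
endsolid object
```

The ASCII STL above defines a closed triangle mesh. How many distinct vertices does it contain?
6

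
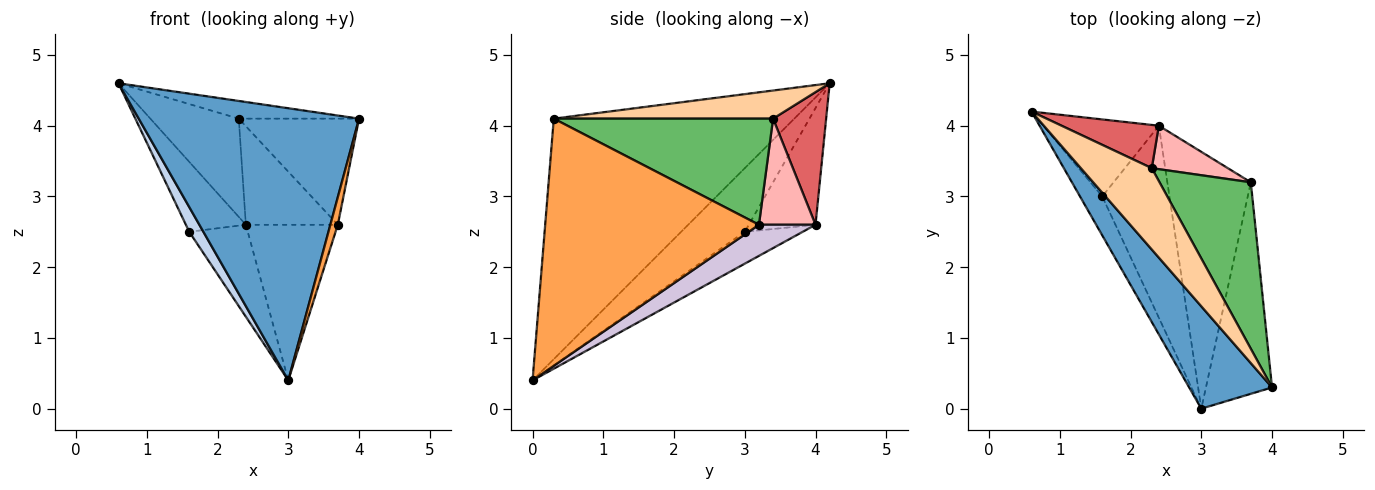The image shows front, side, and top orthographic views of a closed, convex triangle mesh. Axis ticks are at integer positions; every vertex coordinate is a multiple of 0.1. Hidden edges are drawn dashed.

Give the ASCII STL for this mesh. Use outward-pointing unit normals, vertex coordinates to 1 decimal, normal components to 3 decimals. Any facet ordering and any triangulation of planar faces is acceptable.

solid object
 facet normal -0.715 -0.655 0.246
  outer loop
   vertex 3.0 0.0 0.4
   vertex 4.0 0.3 4.1
   vertex 0.6 4.2 4.6
  endloop
 endfacet
 facet normal -0.924 -0.205 -0.323
  outer loop
   vertex 1.6 3.0 2.5
   vertex 3.0 0.0 0.4
   vertex 0.6 4.2 4.6
  endloop
 endfacet
 facet normal 0.966 -0.034 -0.258
  outer loop
   vertex 3.7 3.2 2.6
   vertex 4.0 0.3 4.1
   vertex 3.0 0.0 0.4
  endloop
 endfacet
 facet normal 0.361 0.198 0.911
  outer loop
   vertex 2.3 3.4 4.1
   vertex 0.6 4.2 4.6
   vertex 4.0 0.3 4.1
  endloop
 endfacet
 facet normal 0.700 0.384 0.602
  outer loop
   vertex 2.3 3.4 4.1
   vertex 4.0 0.3 4.1
   vertex 3.7 3.2 2.6
  endloop
 endfacet
 facet normal -0.599 0.538 -0.593
  outer loop
   vertex 2.4 4.0 2.6
   vertex 1.6 3.0 2.5
   vertex 0.6 4.2 4.6
  endloop
 endfacet
 facet normal 0.481 0.802 0.353
  outer loop
   vertex 2.4 4.0 2.6
   vertex 0.6 4.2 4.6
   vertex 2.3 3.4 4.1
  endloop
 endfacet
 facet normal 0.491 0.797 0.352
  outer loop
   vertex 2.4 4.0 2.6
   vertex 2.3 3.4 4.1
   vertex 3.7 3.2 2.6
  endloop
 endfacet
 facet normal -0.393 0.397 -0.829
  outer loop
   vertex 2.4 4.0 2.6
   vertex 3.0 0.0 0.4
   vertex 1.6 3.0 2.5
  endloop
 endfacet
 facet normal 0.304 0.494 -0.815
  outer loop
   vertex 2.4 4.0 2.6
   vertex 3.7 3.2 2.6
   vertex 3.0 0.0 0.4
  endloop
 endfacet
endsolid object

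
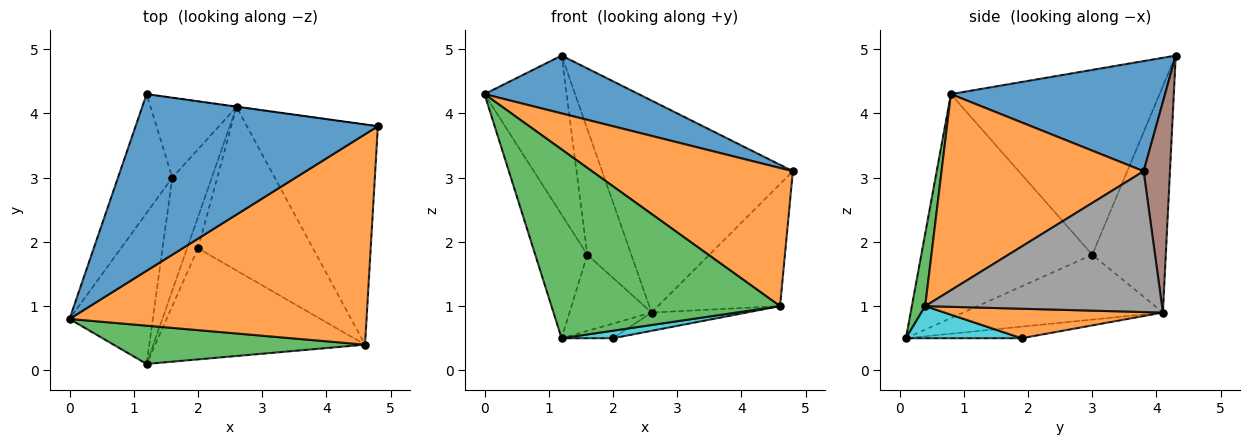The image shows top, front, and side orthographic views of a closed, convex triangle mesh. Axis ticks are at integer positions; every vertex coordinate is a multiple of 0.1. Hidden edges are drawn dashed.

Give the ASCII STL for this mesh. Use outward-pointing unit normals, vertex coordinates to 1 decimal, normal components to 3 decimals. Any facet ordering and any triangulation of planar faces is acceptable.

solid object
 facet normal 0.397 -0.286 0.872
  outer loop
   vertex 1.2 4.3 4.9
   vertex 0.0 0.8 4.3
   vertex 4.8 3.8 3.1
  endloop
 endfacet
 facet normal 0.483 -0.480 0.732
  outer loop
   vertex 4.6 0.4 1.0
   vertex 4.8 3.8 3.1
   vertex 0.0 0.8 4.3
  endloop
 endfacet
 facet normal 0.057 -0.978 0.198
  outer loop
   vertex 4.6 0.4 1.0
   vertex 0.0 0.8 4.3
   vertex 1.2 0.1 0.5
  endloop
 endfacet
 facet normal -0.898 0.353 -0.264
  outer loop
   vertex 1.6 3.0 1.8
   vertex 0.0 0.8 4.3
   vertex 1.2 4.3 4.9
  endloop
 endfacet
 facet normal -0.901 0.275 -0.335
  outer loop
   vertex 1.6 3.0 1.8
   vertex 1.2 0.1 0.5
   vertex 0.0 0.8 4.3
  endloop
 endfacet
 facet normal 0.137 0.991 -0.002
  outer loop
   vertex 2.6 4.1 0.9
   vertex 1.2 4.3 4.9
   vertex 4.8 3.8 3.1
  endloop
 endfacet
 facet normal -0.816 0.488 -0.310
  outer loop
   vertex 2.6 4.1 0.9
   vertex 1.6 3.0 1.8
   vertex 1.2 4.3 4.9
  endloop
 endfacet
 facet normal 0.685 0.353 -0.637
  outer loop
   vertex 2.6 4.1 0.9
   vertex 4.8 3.8 3.1
   vertex 4.6 0.4 1.0
  endloop
 endfacet
 facet normal -0.806 0.331 -0.491
  outer loop
   vertex 2.6 4.1 0.9
   vertex 1.2 0.1 0.5
   vertex 1.6 3.0 1.8
  endloop
 endfacet
 facet normal 0.151 -0.067 -0.986
  outer loop
   vertex 2.0 1.9 0.5
   vertex 4.6 0.4 1.0
   vertex 1.2 0.1 0.5
  endloop
 endfacet
 facet normal -0.692 0.307 -0.653
  outer loop
   vertex 2.0 1.9 0.5
   vertex 1.2 0.1 0.5
   vertex 2.6 4.1 0.9
  endloop
 endfacet
 facet normal 0.247 0.108 -0.963
  outer loop
   vertex 2.0 1.9 0.5
   vertex 2.6 4.1 0.9
   vertex 4.6 0.4 1.0
  endloop
 endfacet
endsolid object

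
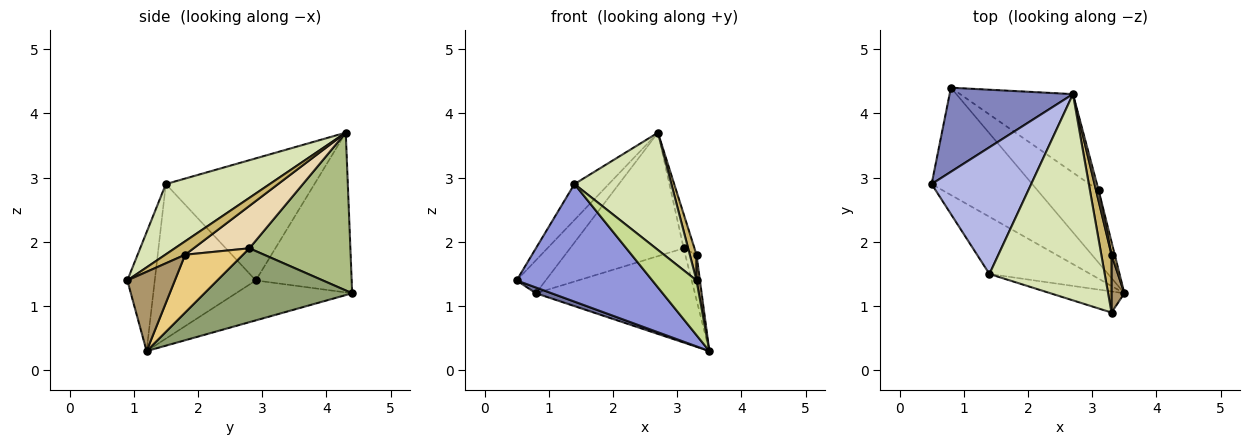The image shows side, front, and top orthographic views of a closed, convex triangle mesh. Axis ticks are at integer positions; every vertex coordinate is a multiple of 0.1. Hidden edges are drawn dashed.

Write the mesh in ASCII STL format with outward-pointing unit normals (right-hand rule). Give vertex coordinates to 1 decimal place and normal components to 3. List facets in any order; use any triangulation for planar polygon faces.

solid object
 facet normal -0.369 -0.050 -0.928
  outer loop
   vertex 0.8 4.4 1.2
   vertex 3.5 1.2 0.3
   vertex 0.5 2.9 1.4
  endloop
 endfacet
 facet normal -0.770 0.233 0.594
  outer loop
   vertex 0.8 4.4 1.2
   vertex 0.5 2.9 1.4
   vertex 2.7 4.3 3.7
  endloop
 endfacet
 facet normal -0.557 -0.747 -0.363
  outer loop
   vertex 1.4 1.5 2.9
   vertex 0.5 2.9 1.4
   vertex 3.5 1.2 0.3
  endloop
 endfacet
 facet normal -0.763 0.176 0.622
  outer loop
   vertex 1.4 1.5 2.9
   vertex 2.7 4.3 3.7
   vertex 0.5 2.9 1.4
  endloop
 endfacet
 facet normal 0.593 0.638 -0.490
  outer loop
   vertex 3.1 2.8 1.9
   vertex 3.5 1.2 0.3
   vertex 0.8 4.4 1.2
  endloop
 endfacet
 facet normal 0.600 0.675 -0.429
  outer loop
   vertex 3.1 2.8 1.9
   vertex 0.8 4.4 1.2
   vertex 2.7 4.3 3.7
  endloop
 endfacet
 facet normal -0.501 -0.808 -0.311
  outer loop
   vertex 3.3 0.9 1.4
   vertex 1.4 1.5 2.9
   vertex 3.5 1.2 0.3
  endloop
 endfacet
 facet normal 0.468 -0.437 0.768
  outer loop
   vertex 3.3 0.9 1.4
   vertex 2.7 4.3 3.7
   vertex 1.4 1.5 2.9
  endloop
 endfacet
 facet normal 0.985 -0.071 0.160
  outer loop
   vertex 3.3 1.8 1.8
   vertex 3.3 0.9 1.4
   vertex 3.5 1.2 0.3
  endloop
 endfacet
 facet normal 0.769 -0.260 0.585
  outer loop
   vertex 3.3 1.8 1.8
   vertex 2.7 4.3 3.7
   vertex 3.3 0.9 1.4
  endloop
 endfacet
 facet normal 0.980 0.191 0.054
  outer loop
   vertex 3.3 1.8 1.8
   vertex 3.5 1.2 0.3
   vertex 3.1 2.8 1.9
  endloop
 endfacet
 facet normal 0.980 0.190 0.059
  outer loop
   vertex 3.3 1.8 1.8
   vertex 3.1 2.8 1.9
   vertex 2.7 4.3 3.7
  endloop
 endfacet
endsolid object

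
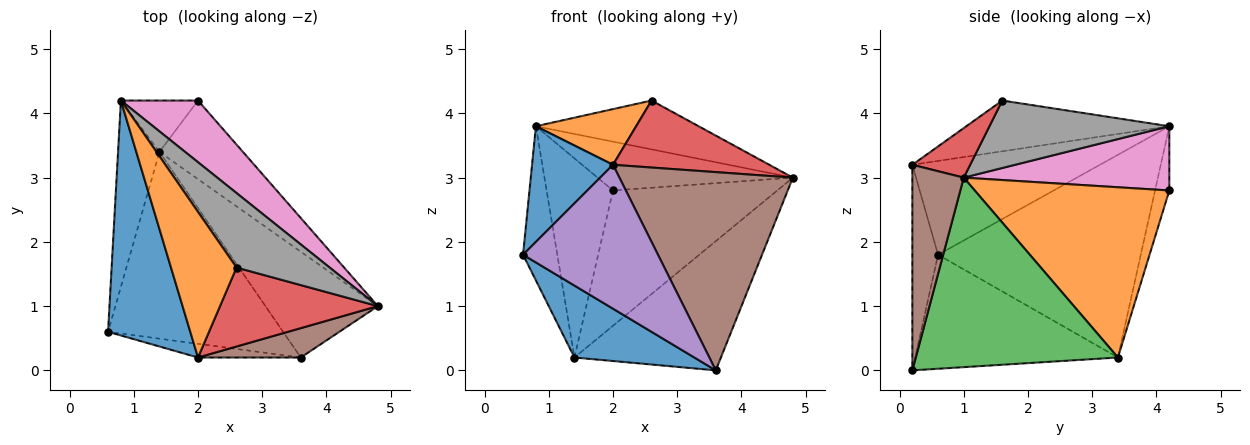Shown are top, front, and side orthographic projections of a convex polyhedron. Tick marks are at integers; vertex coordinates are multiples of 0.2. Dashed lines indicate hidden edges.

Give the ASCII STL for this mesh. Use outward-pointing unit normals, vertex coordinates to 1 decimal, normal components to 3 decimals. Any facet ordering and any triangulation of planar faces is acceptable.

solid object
 facet normal -0.519 -0.307 -0.797
  outer loop
   vertex 1.4 3.4 0.2
   vertex 3.6 0.2 0.0
   vertex 0.6 0.6 1.8
  endloop
 endfacet
 facet normal 0.715 0.604 -0.351
  outer loop
   vertex 1.4 3.4 0.2
   vertex 2.0 4.2 2.8
   vertex 4.8 1.0 3.0
  endloop
 endfacet
 facet normal 0.730 0.529 -0.433
  outer loop
   vertex 1.4 3.4 0.2
   vertex 4.8 1.0 3.0
   vertex 3.6 0.2 0.0
  endloop
 endfacet
 facet normal 0.233 -0.629 0.741
  outer loop
   vertex 2.0 0.2 3.2
   vertex 4.8 1.0 3.0
   vertex 2.6 1.6 4.2
  endloop
 endfacet
 facet normal -0.186 -0.978 -0.093
  outer loop
   vertex 2.0 0.2 3.2
   vertex 0.6 0.6 1.8
   vertex 3.6 0.2 0.0
  endloop
 endfacet
 facet normal 0.281 -0.949 0.141
  outer loop
   vertex 2.0 0.2 3.2
   vertex 3.6 0.2 0.0
   vertex 4.8 1.0 3.0
  endloop
 endfacet
 facet normal 0.547 0.520 0.656
  outer loop
   vertex 0.8 4.2 3.8
   vertex 4.8 1.0 3.0
   vertex 2.0 4.2 2.8
  endloop
 endfacet
 facet normal 0.518 0.469 0.715
  outer loop
   vertex 0.8 4.2 3.8
   vertex 2.6 1.6 4.2
   vertex 4.8 1.0 3.0
  endloop
 endfacet
 facet normal -0.967 0.163 -0.197
  outer loop
   vertex 0.8 4.2 3.8
   vertex 1.4 3.4 0.2
   vertex 0.6 0.6 1.8
  endloop
 endfacet
 facet normal -0.204 0.948 -0.245
  outer loop
   vertex 0.8 4.2 3.8
   vertex 2.0 4.2 2.8
   vertex 1.4 3.4 0.2
  endloop
 endfacet
 facet normal -0.715 -0.309 0.627
  outer loop
   vertex 0.8 4.2 3.8
   vertex 0.6 0.6 1.8
   vertex 2.0 0.2 3.2
  endloop
 endfacet
 facet normal -0.586 -0.289 0.757
  outer loop
   vertex 0.8 4.2 3.8
   vertex 2.0 0.2 3.2
   vertex 2.6 1.6 4.2
  endloop
 endfacet
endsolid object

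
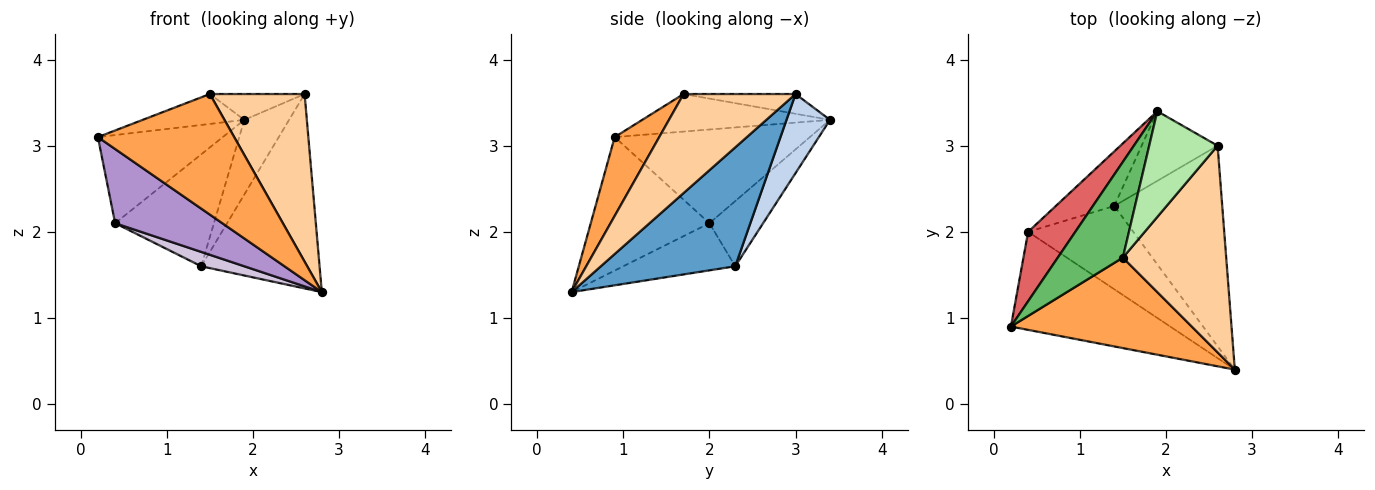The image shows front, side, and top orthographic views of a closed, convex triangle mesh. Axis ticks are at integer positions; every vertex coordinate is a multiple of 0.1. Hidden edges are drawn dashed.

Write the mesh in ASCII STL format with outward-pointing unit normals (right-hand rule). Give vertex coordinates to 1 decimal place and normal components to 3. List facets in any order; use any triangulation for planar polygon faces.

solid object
 facet normal 0.620 0.546 -0.563
  outer loop
   vertex 1.4 2.3 1.6
   vertex 2.6 3.0 3.6
   vertex 2.8 0.4 1.3
  endloop
 endfacet
 facet normal 0.579 0.596 -0.556
  outer loop
   vertex 1.4 2.3 1.6
   vertex 1.9 3.4 3.3
   vertex 2.6 3.0 3.6
  endloop
 endfacet
 facet normal 0.253 -0.774 0.580
  outer loop
   vertex 1.5 1.7 3.6
   vertex 0.2 0.9 3.1
   vertex 2.8 0.4 1.3
  endloop
 endfacet
 facet normal 0.597 -0.505 0.623
  outer loop
   vertex 1.5 1.7 3.6
   vertex 2.8 0.4 1.3
   vertex 2.6 3.0 3.6
  endloop
 endfacet
 facet normal -0.482 0.261 0.836
  outer loop
   vertex 1.5 1.7 3.6
   vertex 1.9 3.4 3.3
   vertex 0.2 0.9 3.1
  endloop
 endfacet
 facet normal -0.270 0.229 0.935
  outer loop
   vertex 1.5 1.7 3.6
   vertex 2.6 3.0 3.6
   vertex 1.9 3.4 3.3
  endloop
 endfacet
 facet normal -0.775 0.496 0.391
  outer loop
   vertex 0.4 2.0 2.1
   vertex 0.2 0.9 3.1
   vertex 1.9 3.4 3.3
  endloop
 endfacet
 facet normal -0.439 0.808 -0.393
  outer loop
   vertex 0.4 2.0 2.1
   vertex 1.9 3.4 3.3
   vertex 1.4 2.3 1.6
  endloop
 endfacet
 facet normal -0.556 -0.502 -0.663
  outer loop
   vertex 0.4 2.0 2.1
   vertex 2.8 0.4 1.3
   vertex 0.2 0.9 3.1
  endloop
 endfacet
 facet normal -0.404 -0.155 -0.901
  outer loop
   vertex 0.4 2.0 2.1
   vertex 1.4 2.3 1.6
   vertex 2.8 0.4 1.3
  endloop
 endfacet
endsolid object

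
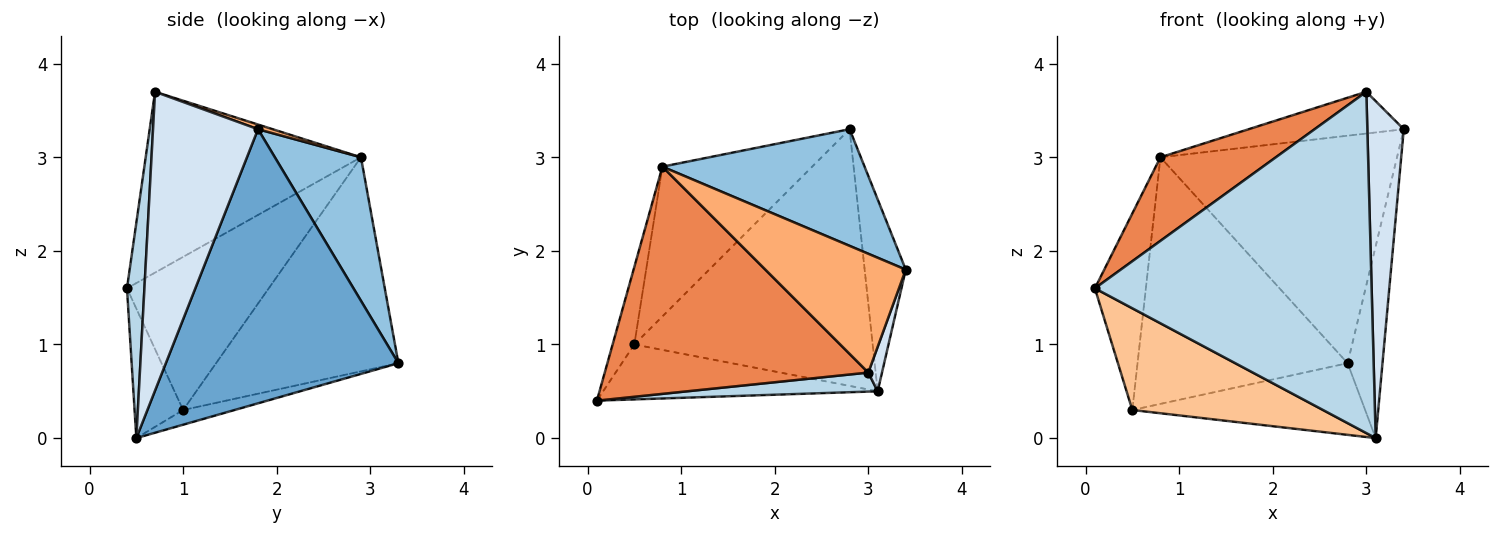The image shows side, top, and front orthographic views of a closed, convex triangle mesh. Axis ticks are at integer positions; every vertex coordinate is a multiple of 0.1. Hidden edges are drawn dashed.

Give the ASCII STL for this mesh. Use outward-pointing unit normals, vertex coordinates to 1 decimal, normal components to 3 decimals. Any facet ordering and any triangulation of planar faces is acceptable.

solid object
 facet normal 0.978 0.147 -0.147
  outer loop
   vertex 3.1 0.5 0.0
   vertex 2.8 3.3 0.8
   vertex 3.4 1.8 3.3
  endloop
 endfacet
 facet normal 0.308 0.847 0.434
  outer loop
   vertex 0.8 2.9 3.0
   vertex 3.4 1.8 3.3
   vertex 2.8 3.3 0.8
  endloop
 endfacet
 facet normal 0.063 -0.996 0.056
  outer loop
   vertex 3.0 0.7 3.7
   vertex 0.1 0.4 1.6
   vertex 3.1 0.5 0.0
  endloop
 endfacet
 facet normal 0.944 -0.328 0.043
  outer loop
   vertex 3.0 0.7 3.7
   vertex 3.1 0.5 0.0
   vertex 3.4 1.8 3.3
  endloop
 endfacet
 facet normal -0.541 -0.290 0.789
  outer loop
   vertex 3.0 0.7 3.7
   vertex 0.8 2.9 3.0
   vertex 0.1 0.4 1.6
  endloop
 endfacet
 facet normal 0.031 0.331 0.943
  outer loop
   vertex 3.0 0.7 3.7
   vertex 3.4 1.8 3.3
   vertex 0.8 2.9 3.0
  endloop
 endfacet
 facet normal -0.219 -0.859 -0.464
  outer loop
   vertex 0.5 1.0 0.3
   vertex 3.1 0.5 0.0
   vertex 0.1 0.4 1.6
  endloop
 endfacet
 facet normal -0.059 0.268 -0.961
  outer loop
   vertex 0.5 1.0 0.3
   vertex 2.8 3.3 0.8
   vertex 3.1 0.5 0.0
  endloop
 endfacet
 facet normal -0.933 0.335 -0.132
  outer loop
   vertex 0.5 1.0 0.3
   vertex 0.1 0.4 1.6
   vertex 0.8 2.9 3.0
  endloop
 endfacet
 facet normal -0.596 0.686 -0.417
  outer loop
   vertex 0.5 1.0 0.3
   vertex 0.8 2.9 3.0
   vertex 2.8 3.3 0.8
  endloop
 endfacet
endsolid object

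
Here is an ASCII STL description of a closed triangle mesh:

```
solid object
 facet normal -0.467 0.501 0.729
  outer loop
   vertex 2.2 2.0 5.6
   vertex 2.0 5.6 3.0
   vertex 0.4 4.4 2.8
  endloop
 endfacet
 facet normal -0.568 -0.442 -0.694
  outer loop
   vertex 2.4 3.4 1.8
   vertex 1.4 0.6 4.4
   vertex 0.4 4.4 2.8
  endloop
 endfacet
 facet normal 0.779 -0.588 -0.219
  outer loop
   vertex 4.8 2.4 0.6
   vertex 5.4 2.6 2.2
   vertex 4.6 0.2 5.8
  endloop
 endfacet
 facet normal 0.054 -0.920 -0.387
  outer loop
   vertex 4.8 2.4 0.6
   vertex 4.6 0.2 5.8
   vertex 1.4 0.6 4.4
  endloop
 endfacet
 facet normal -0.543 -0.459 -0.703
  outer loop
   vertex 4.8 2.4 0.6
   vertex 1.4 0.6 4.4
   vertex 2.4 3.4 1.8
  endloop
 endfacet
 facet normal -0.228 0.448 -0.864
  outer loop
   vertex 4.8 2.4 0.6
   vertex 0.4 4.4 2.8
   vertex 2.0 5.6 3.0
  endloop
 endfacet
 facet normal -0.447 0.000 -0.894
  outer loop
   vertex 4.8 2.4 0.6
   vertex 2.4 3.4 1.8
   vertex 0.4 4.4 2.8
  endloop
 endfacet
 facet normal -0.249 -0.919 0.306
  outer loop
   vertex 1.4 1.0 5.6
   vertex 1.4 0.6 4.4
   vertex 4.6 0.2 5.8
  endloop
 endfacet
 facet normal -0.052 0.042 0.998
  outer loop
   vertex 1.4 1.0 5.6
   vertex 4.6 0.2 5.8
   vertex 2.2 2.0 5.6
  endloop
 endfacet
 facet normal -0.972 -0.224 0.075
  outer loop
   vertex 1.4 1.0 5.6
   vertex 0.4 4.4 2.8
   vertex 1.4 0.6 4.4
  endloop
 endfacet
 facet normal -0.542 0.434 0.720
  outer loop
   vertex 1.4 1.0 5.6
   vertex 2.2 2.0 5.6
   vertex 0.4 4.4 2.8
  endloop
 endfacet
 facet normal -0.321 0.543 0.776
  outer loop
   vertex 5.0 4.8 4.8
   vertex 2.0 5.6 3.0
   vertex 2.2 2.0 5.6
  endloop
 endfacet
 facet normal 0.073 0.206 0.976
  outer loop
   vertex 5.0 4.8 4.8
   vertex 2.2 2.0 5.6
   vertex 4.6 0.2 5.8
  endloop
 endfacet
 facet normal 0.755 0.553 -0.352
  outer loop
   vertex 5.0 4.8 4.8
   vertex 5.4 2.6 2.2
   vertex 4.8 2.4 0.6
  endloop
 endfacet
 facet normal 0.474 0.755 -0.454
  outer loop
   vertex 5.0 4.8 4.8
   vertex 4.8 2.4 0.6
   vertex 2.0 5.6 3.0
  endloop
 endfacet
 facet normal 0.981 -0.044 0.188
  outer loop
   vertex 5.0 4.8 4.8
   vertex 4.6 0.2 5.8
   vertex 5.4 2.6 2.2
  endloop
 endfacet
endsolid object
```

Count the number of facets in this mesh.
16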